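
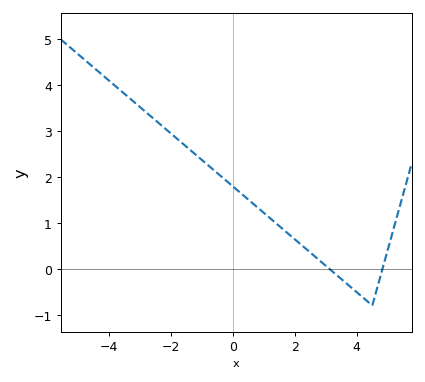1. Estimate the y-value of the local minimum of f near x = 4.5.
-0.799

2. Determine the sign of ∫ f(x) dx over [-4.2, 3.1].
positive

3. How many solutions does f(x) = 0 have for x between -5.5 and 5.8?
2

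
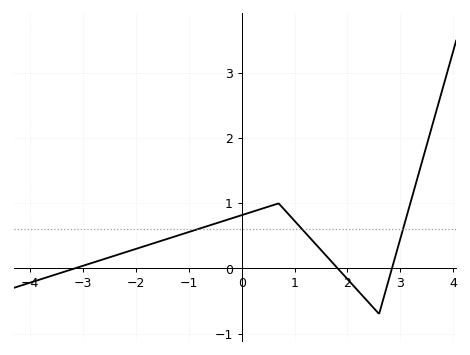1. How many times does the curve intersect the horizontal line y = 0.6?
3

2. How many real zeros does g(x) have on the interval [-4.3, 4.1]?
3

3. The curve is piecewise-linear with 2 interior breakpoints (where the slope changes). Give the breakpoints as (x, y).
(0.7, 1); (2.6, -0.7)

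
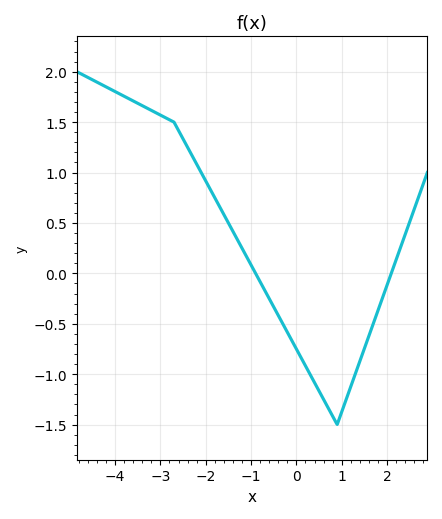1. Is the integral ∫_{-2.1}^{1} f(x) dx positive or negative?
negative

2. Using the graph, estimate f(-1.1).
0.167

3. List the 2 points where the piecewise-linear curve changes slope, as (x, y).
(-2.7, 1.5); (0.9, -1.5)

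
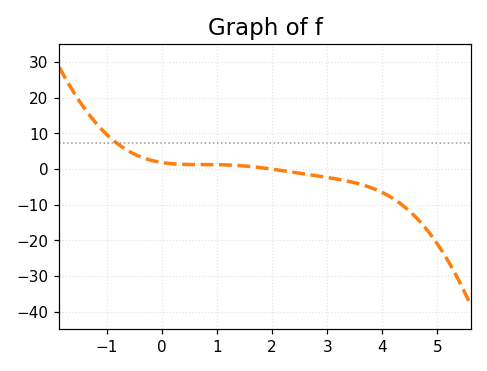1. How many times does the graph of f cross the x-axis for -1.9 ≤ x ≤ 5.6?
1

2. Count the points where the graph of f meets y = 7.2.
1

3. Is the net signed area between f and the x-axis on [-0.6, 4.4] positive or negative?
negative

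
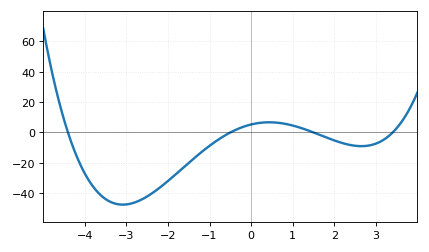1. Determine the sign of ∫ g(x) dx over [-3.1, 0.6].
negative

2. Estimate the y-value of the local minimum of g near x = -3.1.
-47.5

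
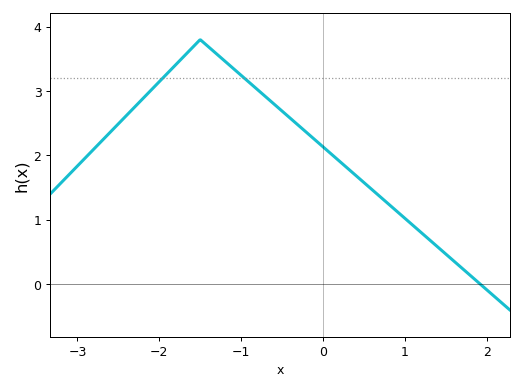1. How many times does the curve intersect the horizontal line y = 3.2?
2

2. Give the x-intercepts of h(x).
1.92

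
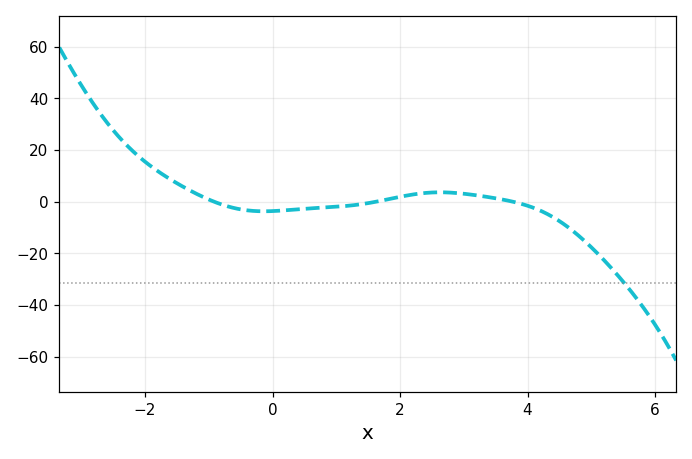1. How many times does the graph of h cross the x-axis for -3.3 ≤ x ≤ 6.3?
3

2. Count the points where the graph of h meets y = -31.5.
1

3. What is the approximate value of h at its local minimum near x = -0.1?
-4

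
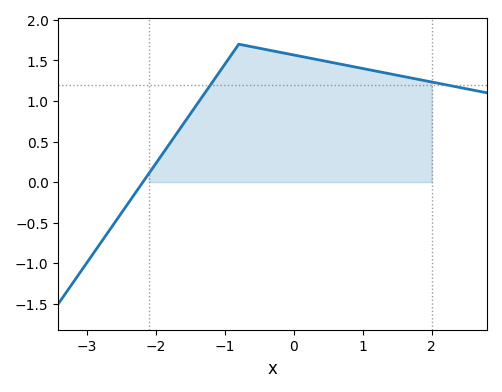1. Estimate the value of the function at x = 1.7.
1.28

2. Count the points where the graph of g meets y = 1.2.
2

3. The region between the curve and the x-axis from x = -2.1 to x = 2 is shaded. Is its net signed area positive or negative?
positive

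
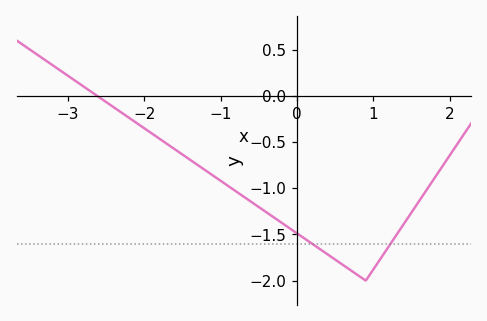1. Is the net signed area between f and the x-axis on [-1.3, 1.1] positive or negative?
negative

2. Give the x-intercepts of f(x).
-2.62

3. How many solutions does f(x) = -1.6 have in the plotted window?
2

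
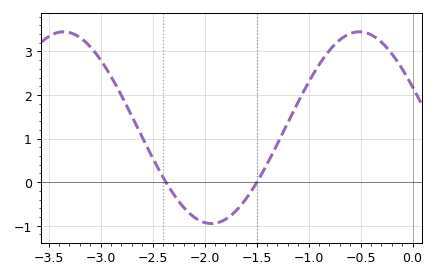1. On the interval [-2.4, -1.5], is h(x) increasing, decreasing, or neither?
neither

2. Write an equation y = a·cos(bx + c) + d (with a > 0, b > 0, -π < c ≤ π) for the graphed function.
y = 2.2cos(2.2x + 1.1) + 1.25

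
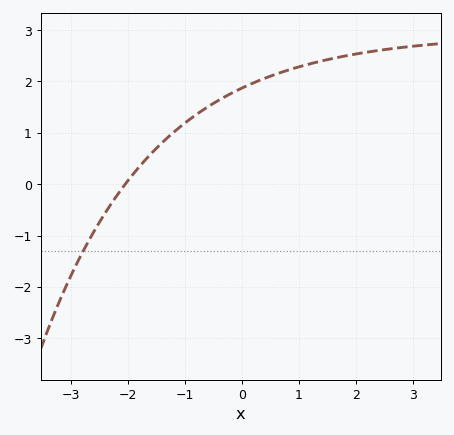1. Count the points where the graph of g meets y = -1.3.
1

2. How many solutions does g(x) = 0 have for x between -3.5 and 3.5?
1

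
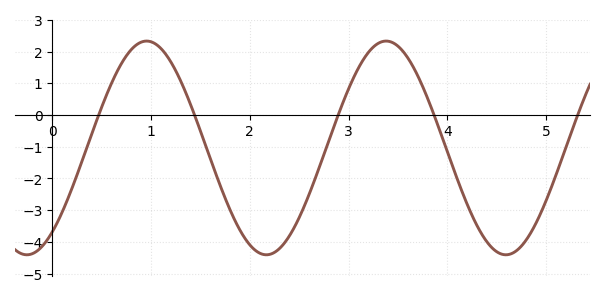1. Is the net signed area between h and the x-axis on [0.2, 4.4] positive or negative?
negative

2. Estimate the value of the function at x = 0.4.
-0.6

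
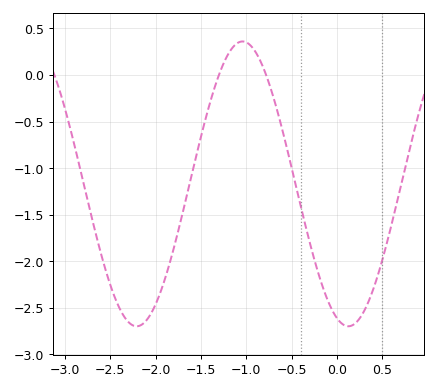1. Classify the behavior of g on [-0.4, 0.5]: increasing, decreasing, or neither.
neither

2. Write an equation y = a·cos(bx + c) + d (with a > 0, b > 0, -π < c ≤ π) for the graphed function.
y = 1.53cos(2.7x + 2.8) - 1.17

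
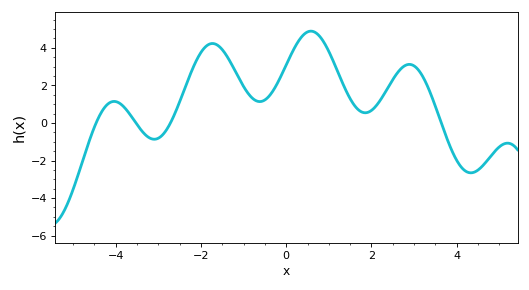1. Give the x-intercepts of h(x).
-4.46, -3.53, -2.72, 3.64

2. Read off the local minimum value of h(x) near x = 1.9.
0.543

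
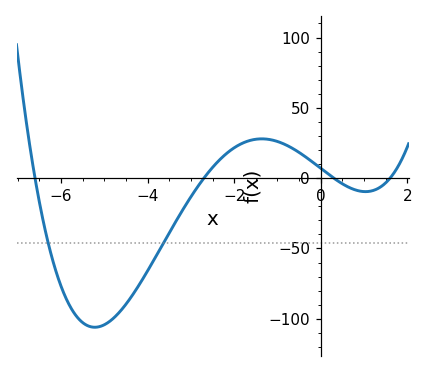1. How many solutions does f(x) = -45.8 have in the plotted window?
2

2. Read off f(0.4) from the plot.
-2.11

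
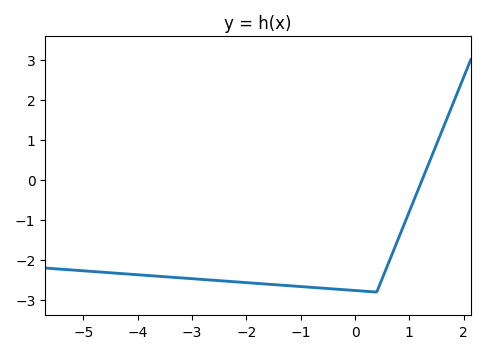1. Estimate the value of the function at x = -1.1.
-2.7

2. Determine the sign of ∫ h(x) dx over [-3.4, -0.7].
negative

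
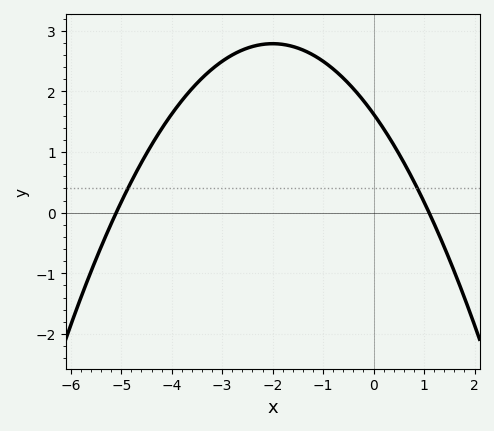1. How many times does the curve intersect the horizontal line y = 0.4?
2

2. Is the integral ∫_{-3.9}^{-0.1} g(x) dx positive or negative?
positive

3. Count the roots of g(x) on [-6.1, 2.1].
2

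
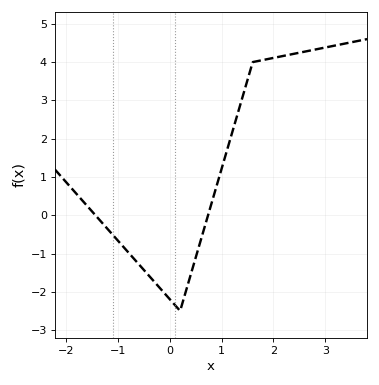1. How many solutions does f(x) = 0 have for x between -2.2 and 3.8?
2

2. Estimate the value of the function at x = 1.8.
4.1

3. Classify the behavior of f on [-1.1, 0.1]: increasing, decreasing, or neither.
decreasing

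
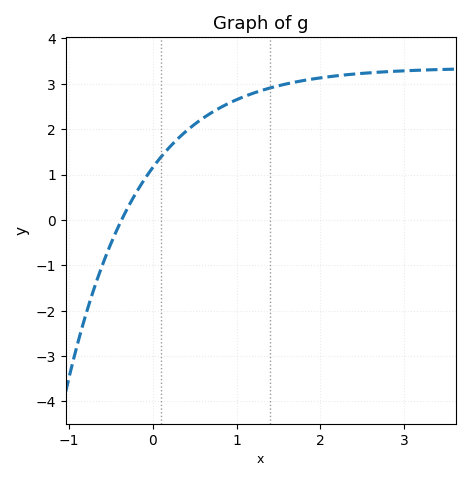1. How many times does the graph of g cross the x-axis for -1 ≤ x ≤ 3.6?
1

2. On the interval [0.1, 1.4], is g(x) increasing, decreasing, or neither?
increasing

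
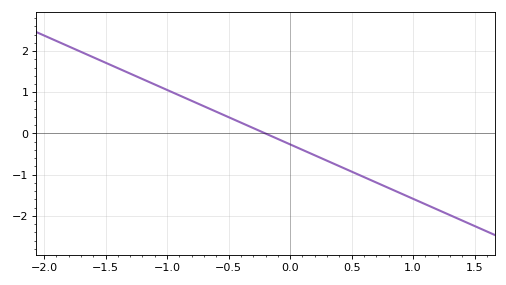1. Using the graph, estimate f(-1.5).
1.7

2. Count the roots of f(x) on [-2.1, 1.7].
1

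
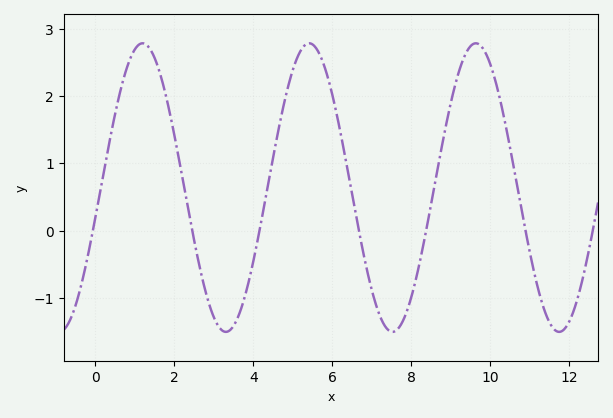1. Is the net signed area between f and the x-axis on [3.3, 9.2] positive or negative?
positive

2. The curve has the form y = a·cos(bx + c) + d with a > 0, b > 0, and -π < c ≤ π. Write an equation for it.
y = 2.15cos(1.5x - 1.8) + 0.64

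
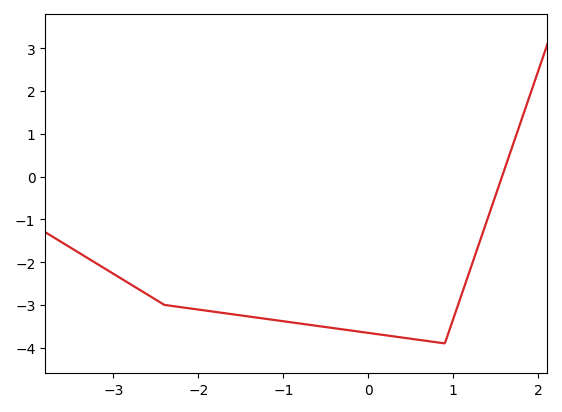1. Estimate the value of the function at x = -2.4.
-3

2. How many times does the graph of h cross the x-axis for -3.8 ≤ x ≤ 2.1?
1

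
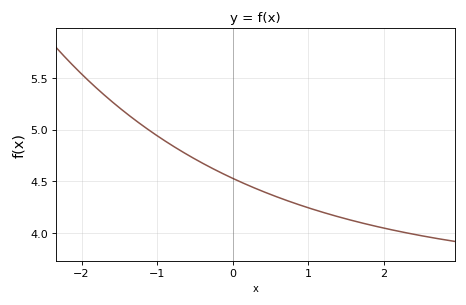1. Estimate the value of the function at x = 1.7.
4.1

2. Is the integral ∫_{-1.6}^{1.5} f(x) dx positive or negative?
positive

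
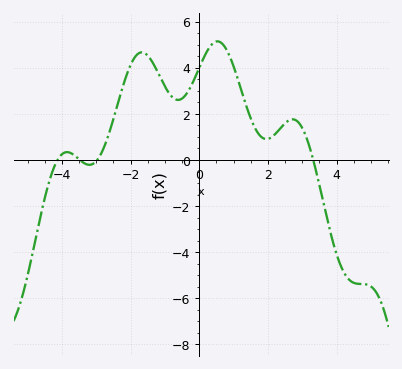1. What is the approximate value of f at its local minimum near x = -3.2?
-0.209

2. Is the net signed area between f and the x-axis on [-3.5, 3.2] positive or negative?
positive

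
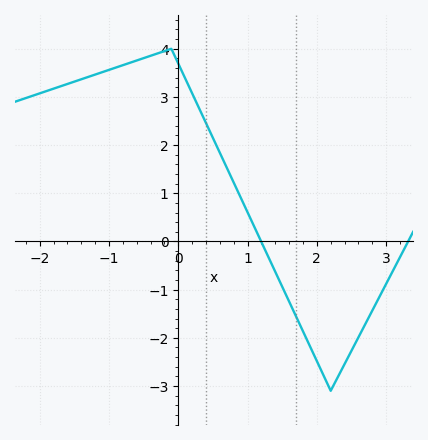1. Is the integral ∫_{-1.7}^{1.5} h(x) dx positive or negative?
positive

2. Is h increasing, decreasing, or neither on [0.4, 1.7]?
decreasing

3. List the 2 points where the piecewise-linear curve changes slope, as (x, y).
(-0.1, 4); (2.2, -3.1)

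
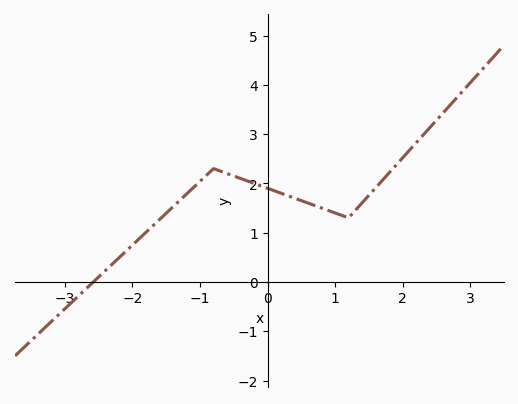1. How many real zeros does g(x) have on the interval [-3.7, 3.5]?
1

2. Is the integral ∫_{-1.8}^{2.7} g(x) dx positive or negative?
positive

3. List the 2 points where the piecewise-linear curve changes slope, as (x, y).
(-0.8, 2.3); (1.2, 1.3)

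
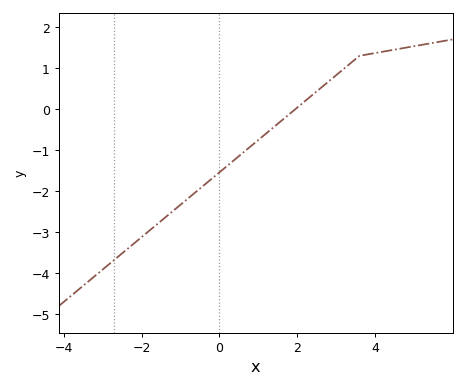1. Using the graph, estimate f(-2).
-3.12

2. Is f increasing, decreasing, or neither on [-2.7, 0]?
increasing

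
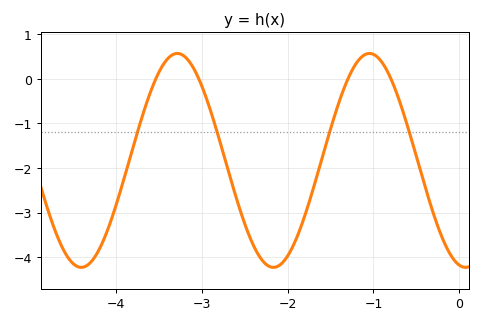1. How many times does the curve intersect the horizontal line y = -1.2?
4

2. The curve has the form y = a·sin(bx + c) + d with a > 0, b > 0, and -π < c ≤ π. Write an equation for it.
y = 2.4sin(2.8x - 1.8) - 1.83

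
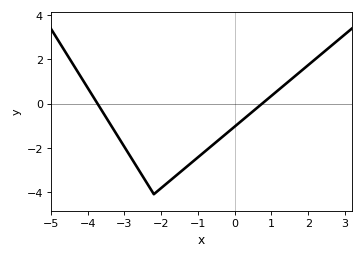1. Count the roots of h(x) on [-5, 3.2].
2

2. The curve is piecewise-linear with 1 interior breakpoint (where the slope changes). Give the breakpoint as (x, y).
(-2.2, -4.1)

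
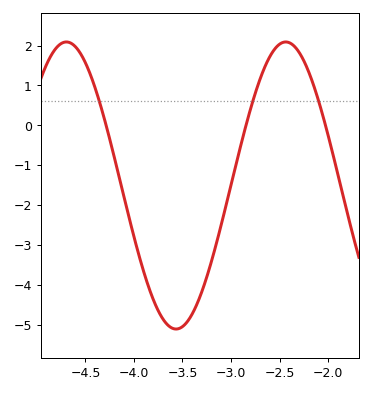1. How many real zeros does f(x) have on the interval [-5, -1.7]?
3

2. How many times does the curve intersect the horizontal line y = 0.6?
3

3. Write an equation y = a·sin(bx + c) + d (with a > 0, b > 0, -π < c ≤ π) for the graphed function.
y = 3.6sin(2.78x + 2.06) - 1.51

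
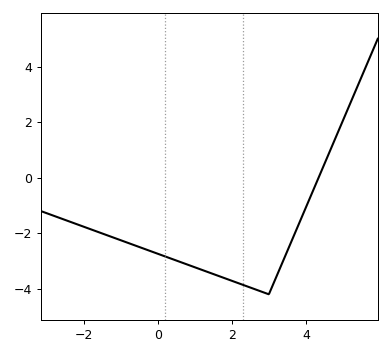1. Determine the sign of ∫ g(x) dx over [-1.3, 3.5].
negative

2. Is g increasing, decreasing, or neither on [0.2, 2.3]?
decreasing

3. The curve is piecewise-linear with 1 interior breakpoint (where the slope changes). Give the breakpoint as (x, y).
(3, -4.2)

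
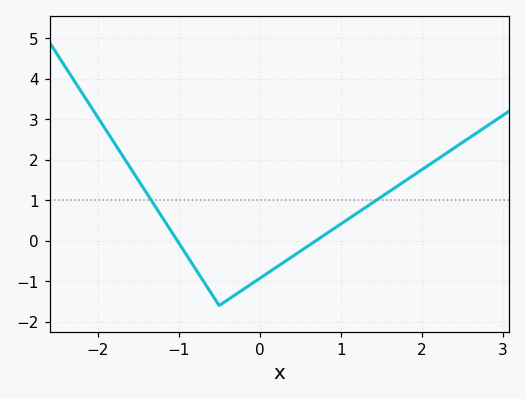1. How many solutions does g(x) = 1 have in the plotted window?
2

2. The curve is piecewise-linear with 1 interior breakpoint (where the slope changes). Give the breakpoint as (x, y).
(-0.5, -1.6)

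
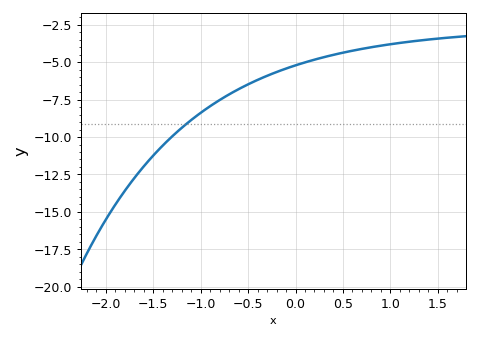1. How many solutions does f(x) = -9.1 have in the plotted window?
1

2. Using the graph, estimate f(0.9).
-3.8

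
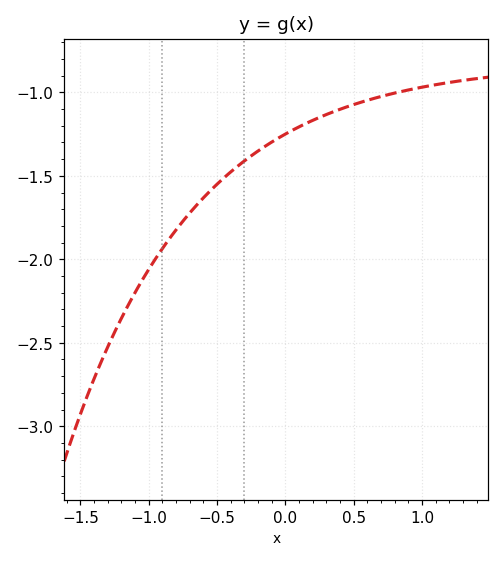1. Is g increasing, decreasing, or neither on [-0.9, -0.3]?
increasing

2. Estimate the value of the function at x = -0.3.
-1.4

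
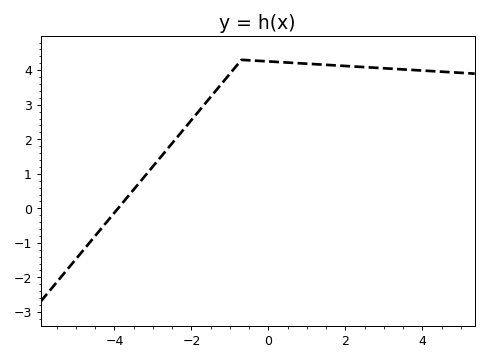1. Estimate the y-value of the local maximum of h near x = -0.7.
4.3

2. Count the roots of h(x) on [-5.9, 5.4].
1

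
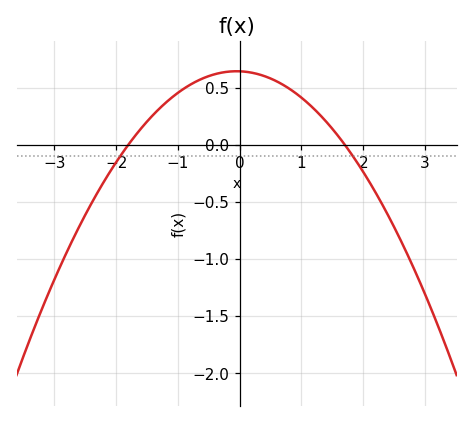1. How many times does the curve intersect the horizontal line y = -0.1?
2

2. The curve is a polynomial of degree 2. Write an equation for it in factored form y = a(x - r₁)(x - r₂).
y = -0.21(x + 1.8)(x - 1.7)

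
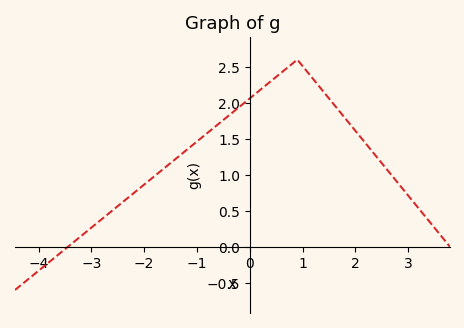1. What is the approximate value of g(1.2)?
2.33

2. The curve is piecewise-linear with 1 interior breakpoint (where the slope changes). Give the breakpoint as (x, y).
(0.9, 2.6)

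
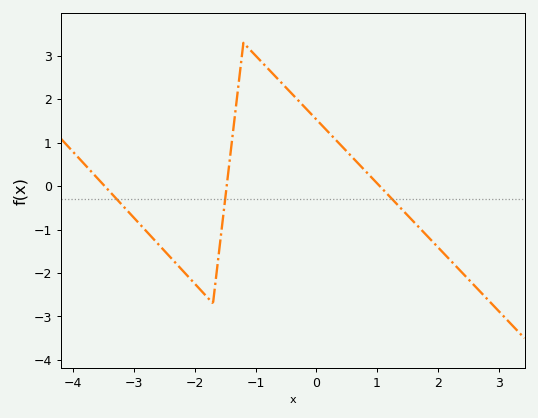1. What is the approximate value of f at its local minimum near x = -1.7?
-2.7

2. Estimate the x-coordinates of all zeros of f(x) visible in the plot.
-3.48, -1.48, 1.04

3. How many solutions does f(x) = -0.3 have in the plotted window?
3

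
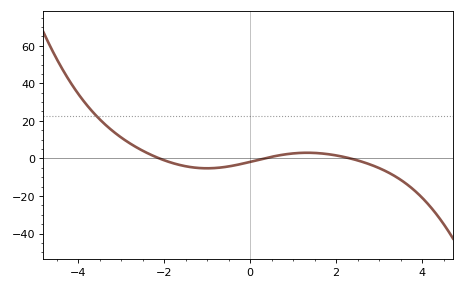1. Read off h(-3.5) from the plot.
20.8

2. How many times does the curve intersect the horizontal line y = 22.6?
1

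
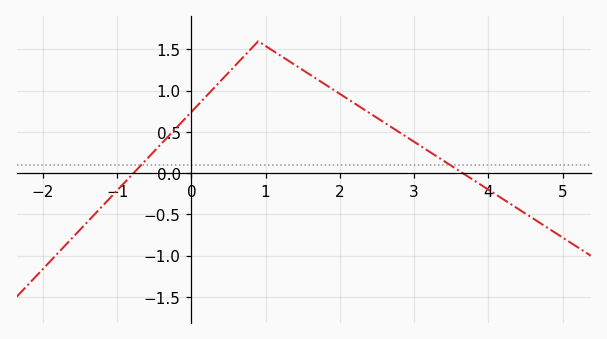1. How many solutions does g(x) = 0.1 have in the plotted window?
2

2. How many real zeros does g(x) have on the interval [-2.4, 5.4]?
2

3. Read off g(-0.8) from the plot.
-0.019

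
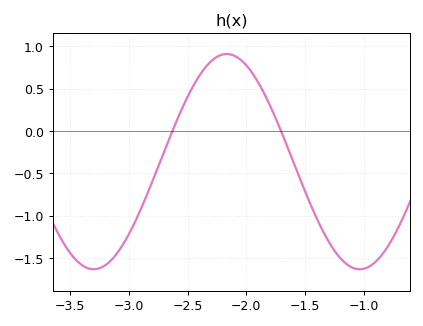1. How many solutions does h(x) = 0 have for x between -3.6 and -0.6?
2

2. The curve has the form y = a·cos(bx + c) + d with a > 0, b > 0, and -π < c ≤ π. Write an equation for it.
y = 1.27cos(2.8x - 0.28) - 0.36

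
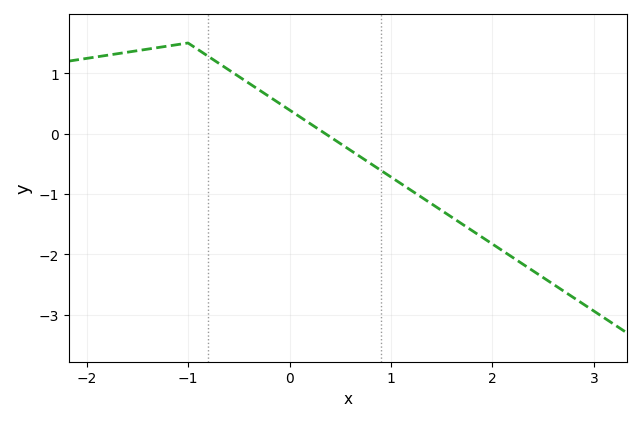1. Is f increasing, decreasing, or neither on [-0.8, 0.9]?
decreasing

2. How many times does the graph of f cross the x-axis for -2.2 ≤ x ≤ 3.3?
1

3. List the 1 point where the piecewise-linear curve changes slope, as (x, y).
(-1, 1.5)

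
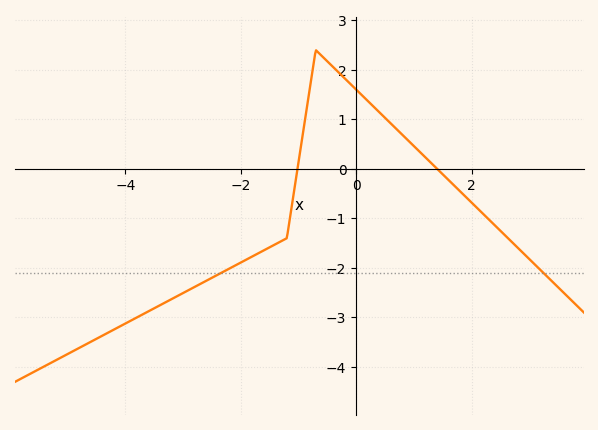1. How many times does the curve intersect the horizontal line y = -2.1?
2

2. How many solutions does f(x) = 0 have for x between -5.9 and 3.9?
2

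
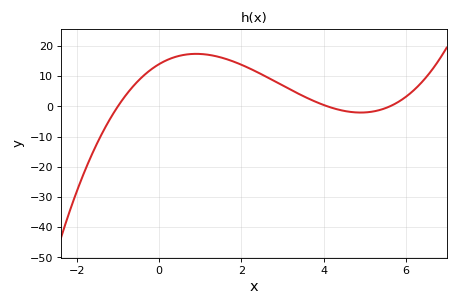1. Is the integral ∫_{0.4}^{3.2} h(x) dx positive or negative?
positive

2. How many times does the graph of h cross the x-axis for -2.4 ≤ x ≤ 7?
3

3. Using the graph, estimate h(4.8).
-1.98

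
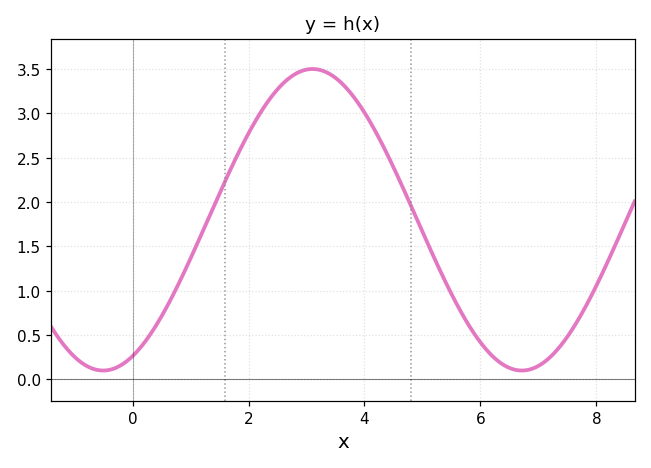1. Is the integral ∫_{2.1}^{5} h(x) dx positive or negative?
positive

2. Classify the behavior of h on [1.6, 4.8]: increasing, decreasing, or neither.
neither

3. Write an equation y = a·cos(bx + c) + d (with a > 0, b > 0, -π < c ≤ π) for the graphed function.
y = 1.7cos(0.87x - 2.7) + 1.8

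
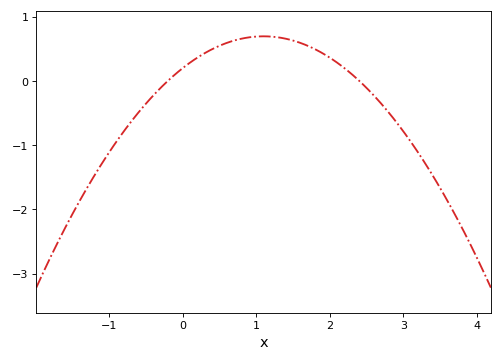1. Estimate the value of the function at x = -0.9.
-0.947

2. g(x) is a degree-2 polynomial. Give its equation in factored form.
y = -0.41(x + 0.2)(x - 2.4)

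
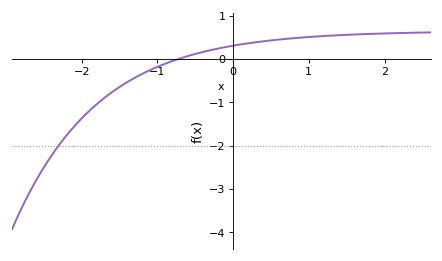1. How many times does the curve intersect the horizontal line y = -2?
1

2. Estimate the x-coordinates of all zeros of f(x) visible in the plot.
-0.7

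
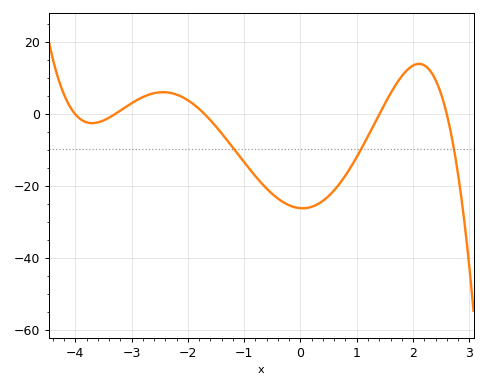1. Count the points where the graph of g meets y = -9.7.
3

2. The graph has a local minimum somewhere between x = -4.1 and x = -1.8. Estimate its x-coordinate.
-3.7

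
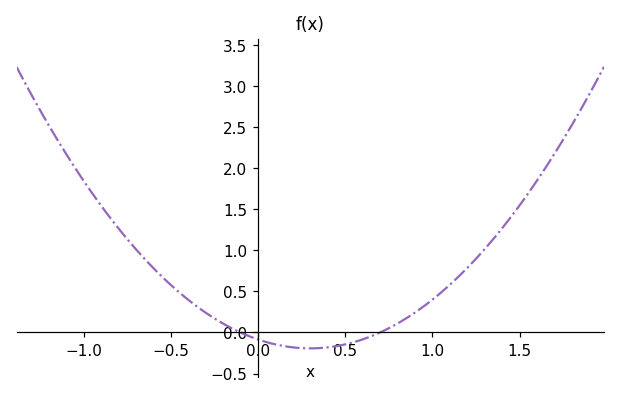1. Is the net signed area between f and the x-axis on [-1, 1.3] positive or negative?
positive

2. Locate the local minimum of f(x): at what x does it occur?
0.3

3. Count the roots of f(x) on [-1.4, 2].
2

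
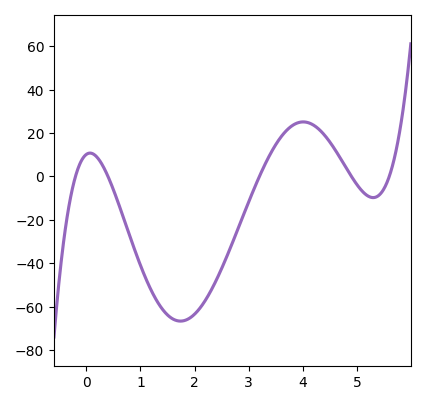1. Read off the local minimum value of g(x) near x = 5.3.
-9.78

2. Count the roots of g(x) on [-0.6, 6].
5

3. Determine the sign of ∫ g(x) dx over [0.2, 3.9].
negative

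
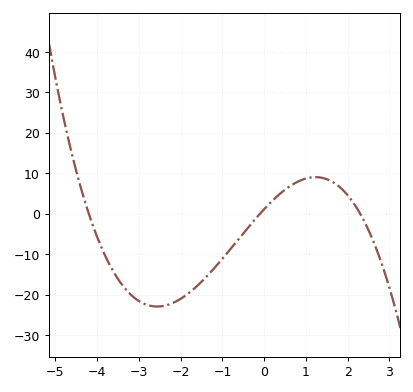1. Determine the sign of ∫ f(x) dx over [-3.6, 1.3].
negative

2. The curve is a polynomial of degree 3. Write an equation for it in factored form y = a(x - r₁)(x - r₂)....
y = -1.17(x + 4.2)(x + 0.1)(x - 2.3)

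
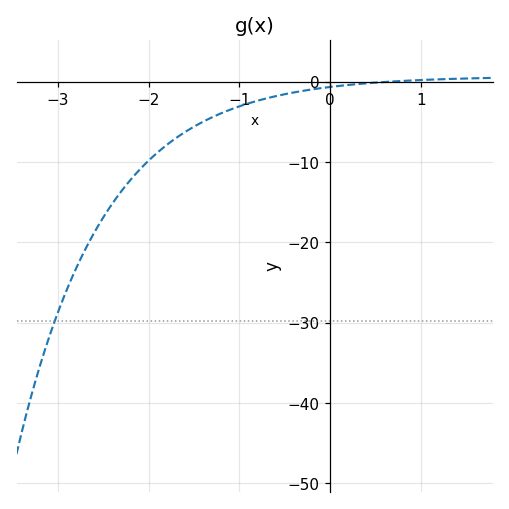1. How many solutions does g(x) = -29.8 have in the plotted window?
1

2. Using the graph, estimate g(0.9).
0.17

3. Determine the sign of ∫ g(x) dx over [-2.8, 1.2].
negative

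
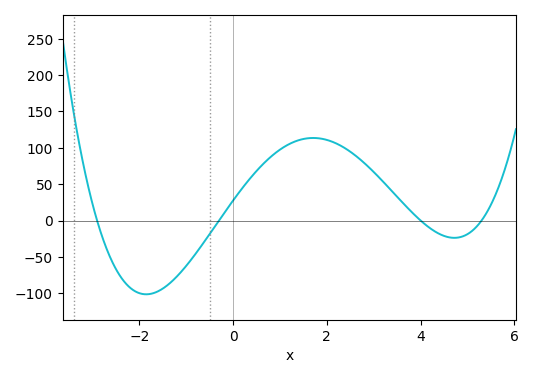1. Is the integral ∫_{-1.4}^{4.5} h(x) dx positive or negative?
positive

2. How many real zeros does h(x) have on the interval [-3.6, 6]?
4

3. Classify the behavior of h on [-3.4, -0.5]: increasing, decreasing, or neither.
neither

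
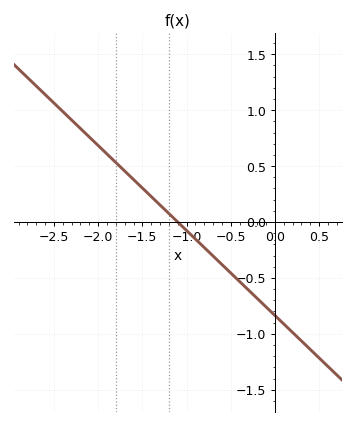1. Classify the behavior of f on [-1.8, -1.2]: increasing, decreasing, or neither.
decreasing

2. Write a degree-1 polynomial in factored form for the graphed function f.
y = -0.76(x + 1.1)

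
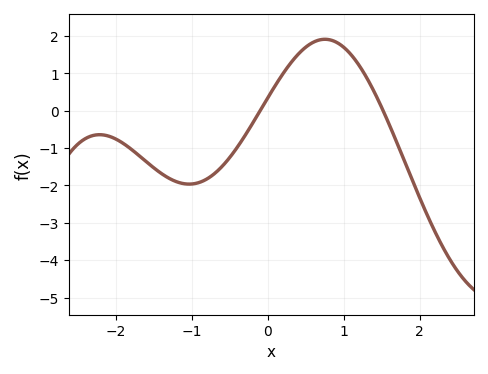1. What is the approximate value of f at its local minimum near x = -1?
-1.96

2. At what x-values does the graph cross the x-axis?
-0.099, 1.52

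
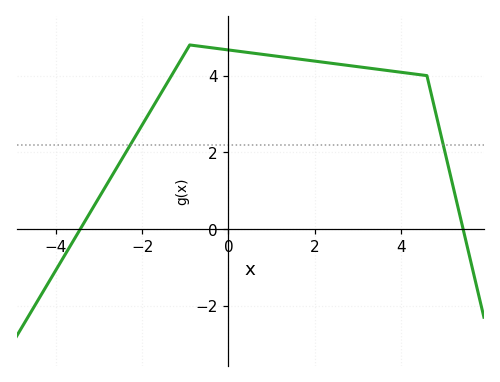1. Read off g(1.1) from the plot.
4.51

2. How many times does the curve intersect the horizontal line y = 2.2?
2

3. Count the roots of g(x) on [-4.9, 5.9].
2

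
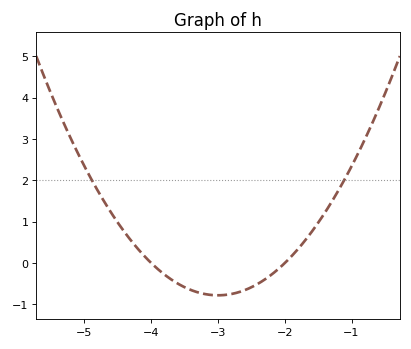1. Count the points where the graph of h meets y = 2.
2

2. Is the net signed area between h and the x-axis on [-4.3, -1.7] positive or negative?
negative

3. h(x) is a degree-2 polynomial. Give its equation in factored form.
y = 0.78(x + 4)(x + 2)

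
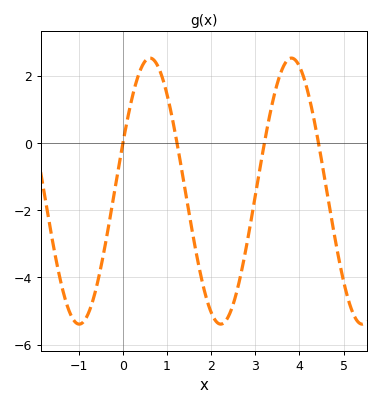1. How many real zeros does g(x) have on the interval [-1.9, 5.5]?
4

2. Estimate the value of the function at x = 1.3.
-0.6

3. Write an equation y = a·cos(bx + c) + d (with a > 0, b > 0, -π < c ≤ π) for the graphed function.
y = 3.96cos(2x - 1.2) - 1.43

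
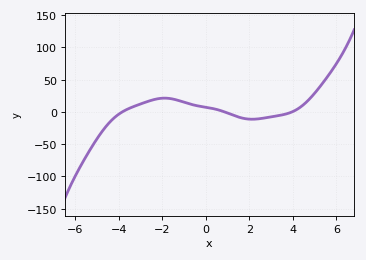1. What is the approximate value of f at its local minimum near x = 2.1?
-11.5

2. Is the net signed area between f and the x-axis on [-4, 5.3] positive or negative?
positive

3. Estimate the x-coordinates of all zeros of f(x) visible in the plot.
-3.83, 0.849, 3.97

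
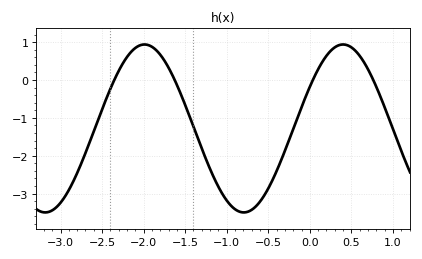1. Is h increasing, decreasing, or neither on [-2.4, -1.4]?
neither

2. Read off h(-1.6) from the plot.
-0.1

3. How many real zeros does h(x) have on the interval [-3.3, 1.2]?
4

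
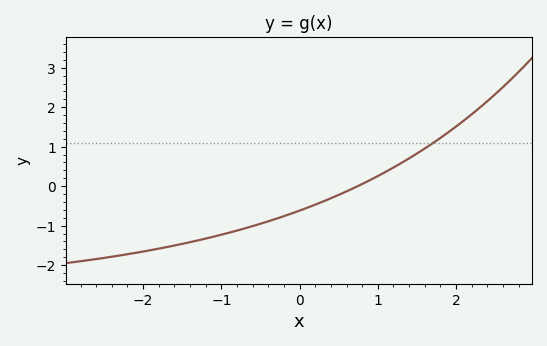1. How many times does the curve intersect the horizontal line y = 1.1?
1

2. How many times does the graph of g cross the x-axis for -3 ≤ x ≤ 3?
1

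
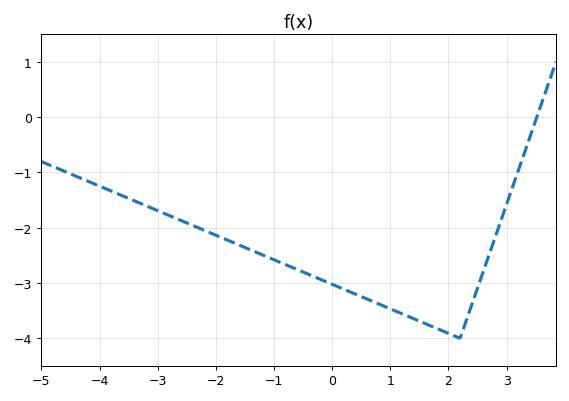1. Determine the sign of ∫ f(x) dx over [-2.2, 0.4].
negative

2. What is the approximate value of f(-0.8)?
-2.7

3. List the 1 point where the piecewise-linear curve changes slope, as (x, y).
(2.2, -4)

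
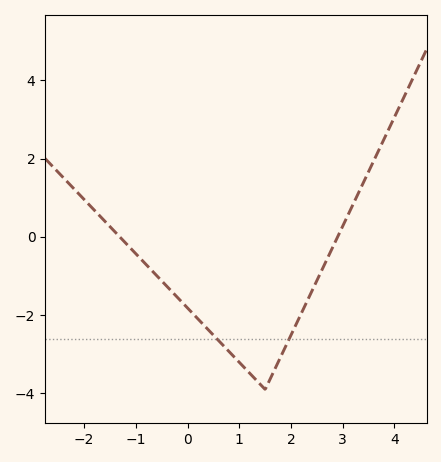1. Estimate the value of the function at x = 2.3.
-1.67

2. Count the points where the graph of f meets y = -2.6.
2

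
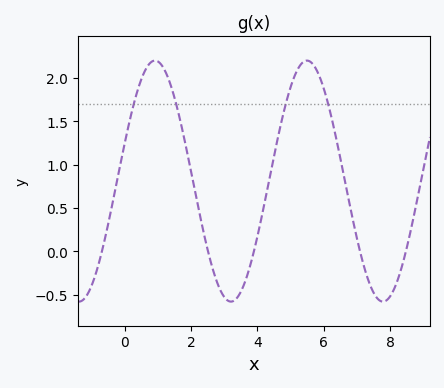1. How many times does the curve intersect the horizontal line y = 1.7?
4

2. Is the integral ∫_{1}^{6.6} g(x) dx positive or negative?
positive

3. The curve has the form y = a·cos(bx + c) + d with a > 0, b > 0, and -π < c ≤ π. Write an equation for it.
y = 1.39cos(1.37x - 1.24) + 0.81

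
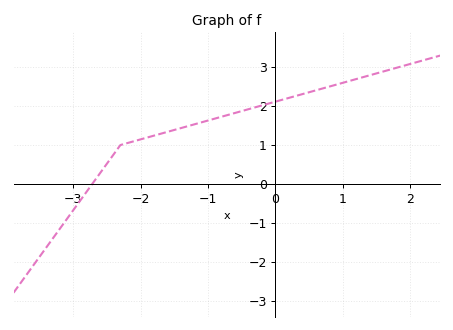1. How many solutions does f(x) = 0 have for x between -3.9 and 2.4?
1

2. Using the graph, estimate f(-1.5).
1.4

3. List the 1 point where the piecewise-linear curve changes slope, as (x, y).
(-2.3, 1)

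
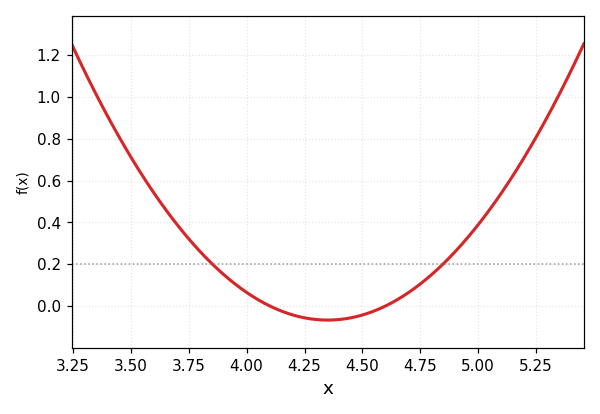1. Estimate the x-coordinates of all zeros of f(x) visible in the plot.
4.1, 4.6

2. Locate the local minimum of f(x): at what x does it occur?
4.35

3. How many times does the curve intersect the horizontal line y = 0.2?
2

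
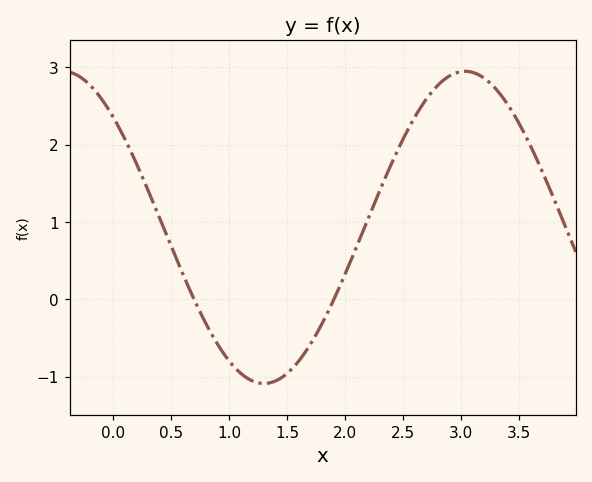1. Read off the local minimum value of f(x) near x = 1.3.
-1.09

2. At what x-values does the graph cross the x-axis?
0.696, 1.9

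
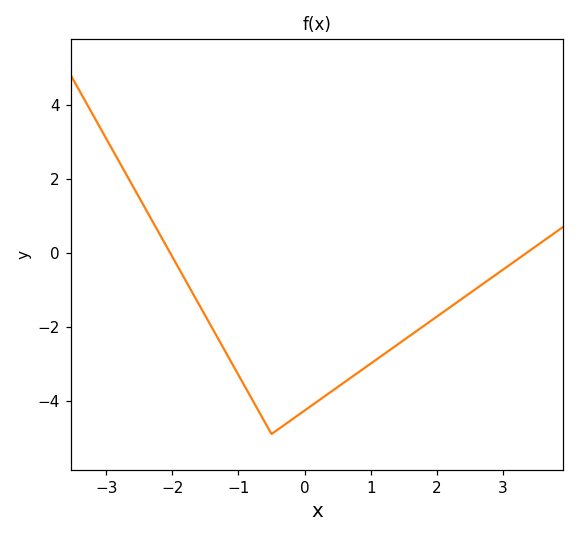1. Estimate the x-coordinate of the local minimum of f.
-0.501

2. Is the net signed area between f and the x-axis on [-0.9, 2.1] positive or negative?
negative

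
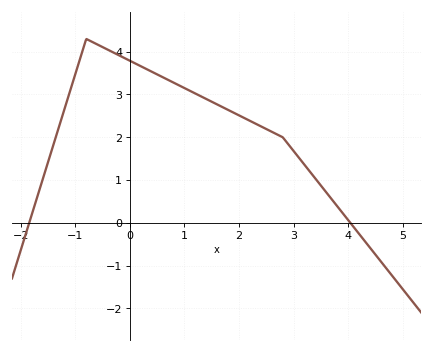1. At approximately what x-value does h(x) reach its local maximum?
-0.8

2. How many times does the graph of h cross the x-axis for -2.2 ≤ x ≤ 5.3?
2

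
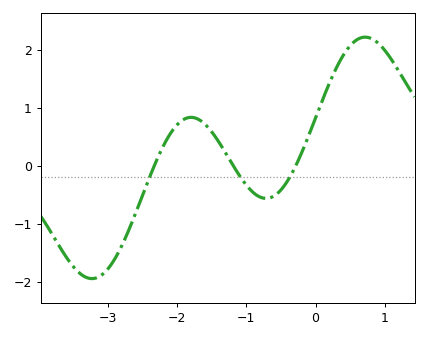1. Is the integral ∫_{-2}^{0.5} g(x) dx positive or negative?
positive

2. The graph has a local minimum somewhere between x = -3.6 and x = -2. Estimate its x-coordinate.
-3.2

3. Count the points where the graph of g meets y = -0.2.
3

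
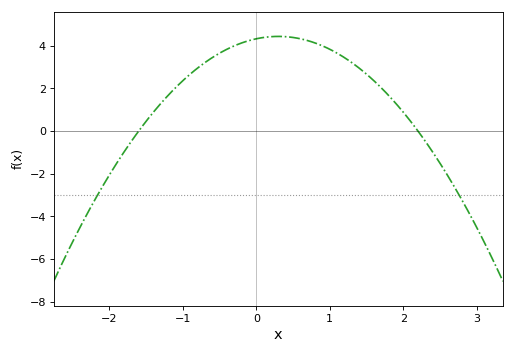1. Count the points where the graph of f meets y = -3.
2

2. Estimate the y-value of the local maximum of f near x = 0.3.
4.44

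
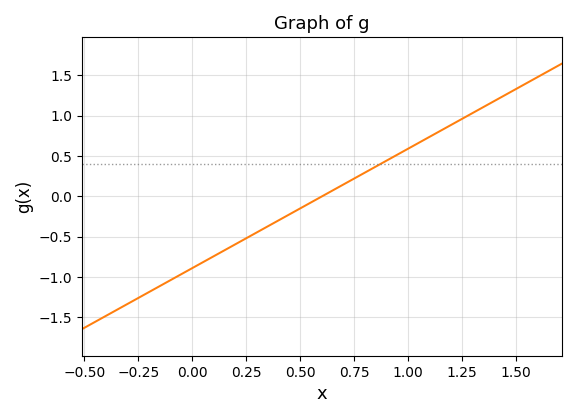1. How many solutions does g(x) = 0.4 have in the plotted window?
1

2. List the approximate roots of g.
0.6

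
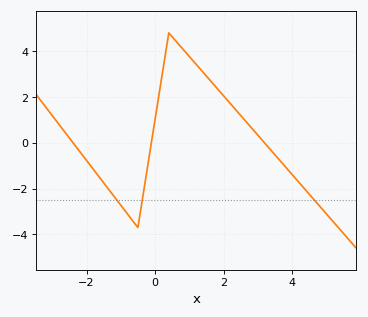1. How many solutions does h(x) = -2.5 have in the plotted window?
3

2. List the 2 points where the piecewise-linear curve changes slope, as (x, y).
(-0.5, -3.7); (0.4, 4.8)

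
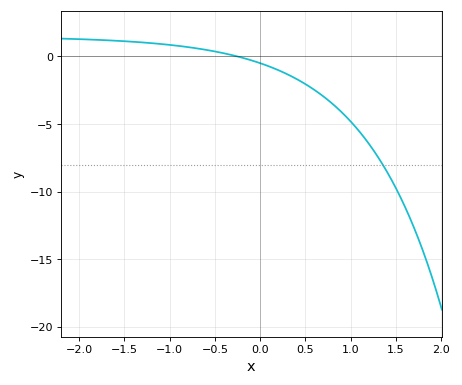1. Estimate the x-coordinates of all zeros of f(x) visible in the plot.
-0.3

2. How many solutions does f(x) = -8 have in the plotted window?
1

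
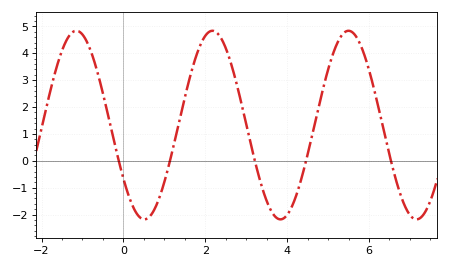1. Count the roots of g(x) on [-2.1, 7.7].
5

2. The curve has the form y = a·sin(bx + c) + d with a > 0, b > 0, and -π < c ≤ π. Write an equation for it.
y = 3.51sin(1.9x - 2.5) + 1.33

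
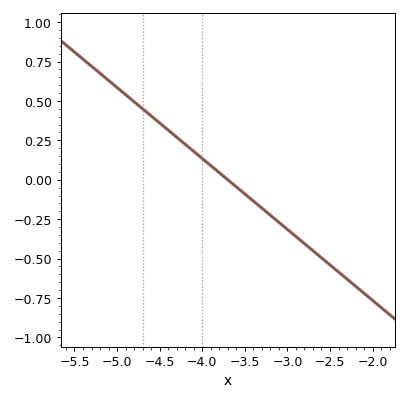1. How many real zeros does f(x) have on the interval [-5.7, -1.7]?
1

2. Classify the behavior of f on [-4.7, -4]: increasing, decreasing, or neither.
decreasing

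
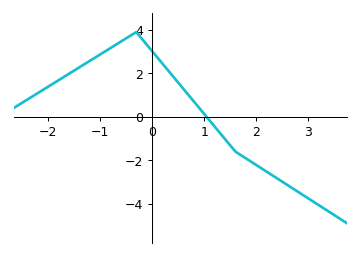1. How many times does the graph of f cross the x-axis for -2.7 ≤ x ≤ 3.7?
1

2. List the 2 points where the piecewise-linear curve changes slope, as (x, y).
(-0.3, 3.9); (1.6, -1.6)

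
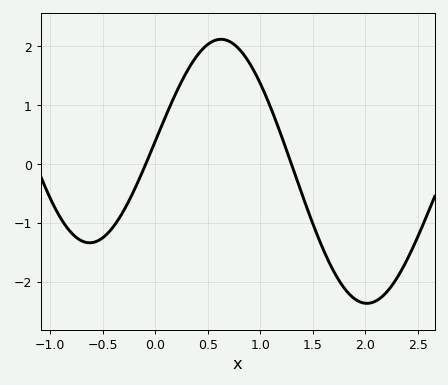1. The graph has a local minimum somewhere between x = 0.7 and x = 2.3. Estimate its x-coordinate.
2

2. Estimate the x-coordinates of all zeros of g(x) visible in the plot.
-0.1, 1.3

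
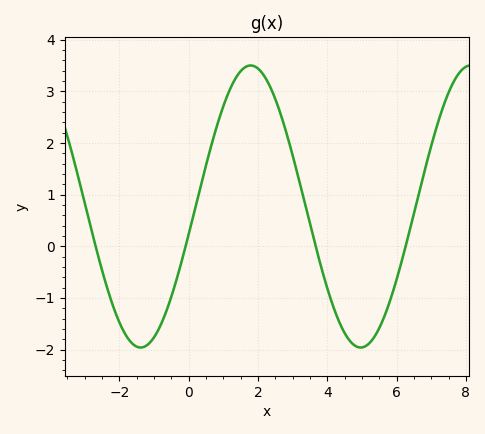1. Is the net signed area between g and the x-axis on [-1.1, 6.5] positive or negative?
positive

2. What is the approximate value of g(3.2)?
1.2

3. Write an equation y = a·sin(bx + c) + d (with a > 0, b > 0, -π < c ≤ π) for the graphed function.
y = 2.73sin(0.99x - 0.2) + 0.77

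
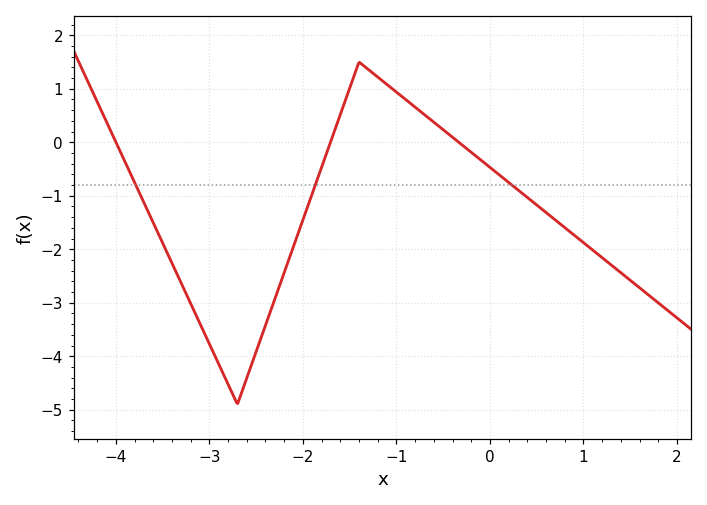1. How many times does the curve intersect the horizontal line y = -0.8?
3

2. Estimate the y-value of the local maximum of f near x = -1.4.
1.5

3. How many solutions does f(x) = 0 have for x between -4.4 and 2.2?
3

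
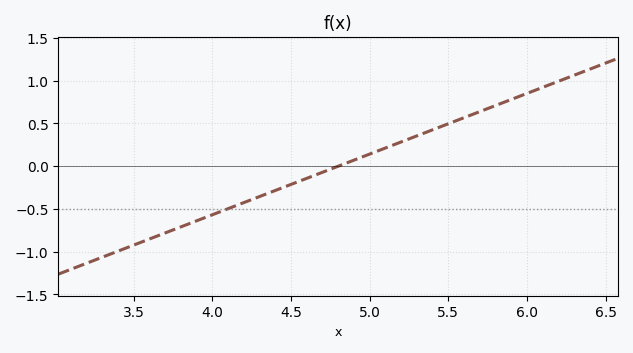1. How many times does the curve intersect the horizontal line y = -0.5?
1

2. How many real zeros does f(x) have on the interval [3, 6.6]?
1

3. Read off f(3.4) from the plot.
-1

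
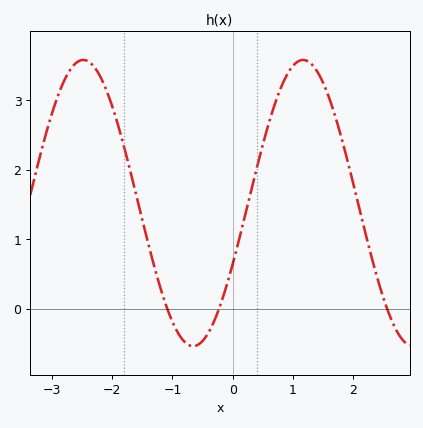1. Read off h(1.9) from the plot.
2.16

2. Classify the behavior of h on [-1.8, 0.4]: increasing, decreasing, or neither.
neither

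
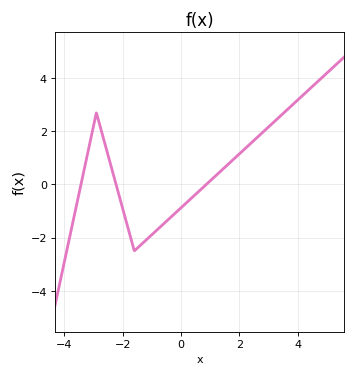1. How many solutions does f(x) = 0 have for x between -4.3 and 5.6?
3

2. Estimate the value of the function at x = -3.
2.19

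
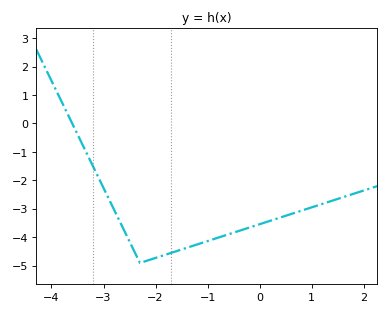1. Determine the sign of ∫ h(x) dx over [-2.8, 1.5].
negative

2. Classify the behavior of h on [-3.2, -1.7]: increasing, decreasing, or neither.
neither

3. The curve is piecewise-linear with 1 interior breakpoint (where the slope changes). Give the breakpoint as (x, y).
(-2.3, -4.9)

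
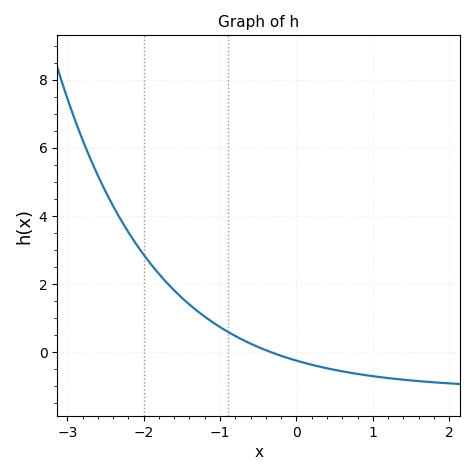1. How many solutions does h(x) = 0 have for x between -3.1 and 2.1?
1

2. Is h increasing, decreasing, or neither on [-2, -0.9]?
decreasing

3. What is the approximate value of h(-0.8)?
0.4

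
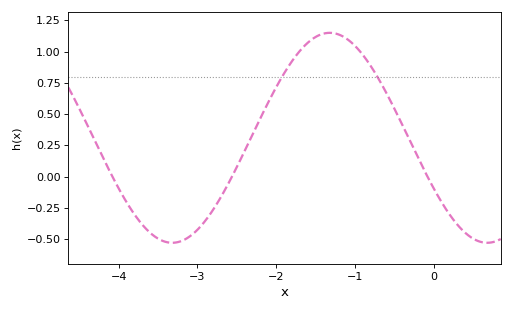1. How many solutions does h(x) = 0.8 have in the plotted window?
2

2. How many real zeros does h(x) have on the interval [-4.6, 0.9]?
3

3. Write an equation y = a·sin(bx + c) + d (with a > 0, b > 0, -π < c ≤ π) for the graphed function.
y = 0.84sin(1.57x - 2.64) + 0.31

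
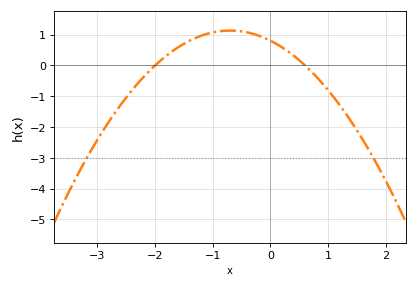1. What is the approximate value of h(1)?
-0.8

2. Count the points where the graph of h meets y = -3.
2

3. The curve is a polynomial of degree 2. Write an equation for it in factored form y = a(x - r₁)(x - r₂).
y = -0.67(x + 2)(x - 0.6)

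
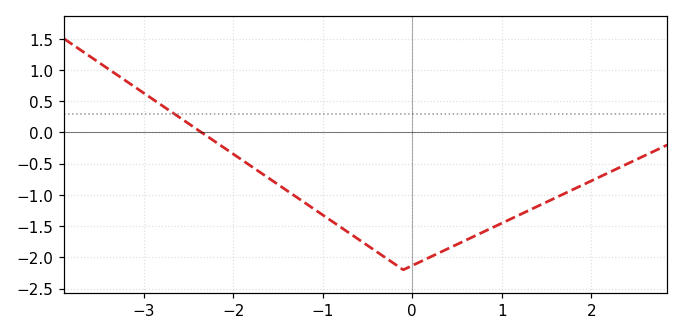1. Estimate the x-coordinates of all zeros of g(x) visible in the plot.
-2.35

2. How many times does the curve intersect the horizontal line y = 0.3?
1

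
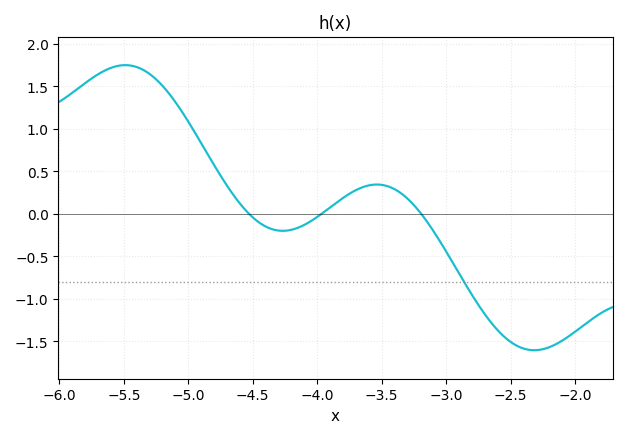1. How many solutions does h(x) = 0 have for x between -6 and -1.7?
3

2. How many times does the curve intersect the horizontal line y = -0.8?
1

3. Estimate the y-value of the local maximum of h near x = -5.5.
1.75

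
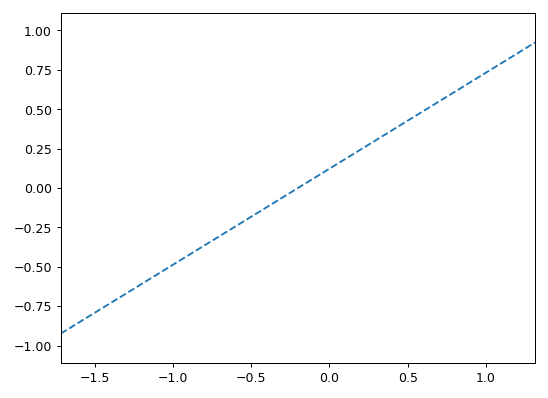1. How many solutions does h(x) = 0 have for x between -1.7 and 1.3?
1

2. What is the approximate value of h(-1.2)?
-0.6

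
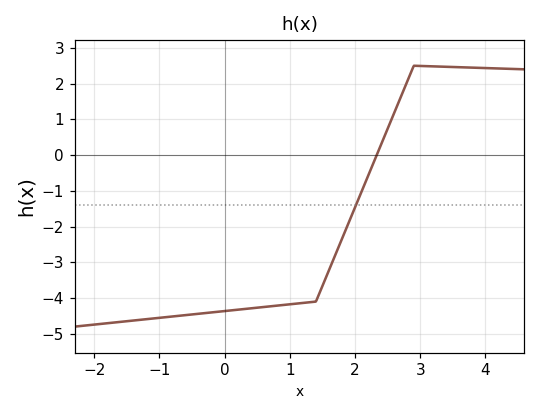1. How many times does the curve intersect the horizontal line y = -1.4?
1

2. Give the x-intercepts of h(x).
2.33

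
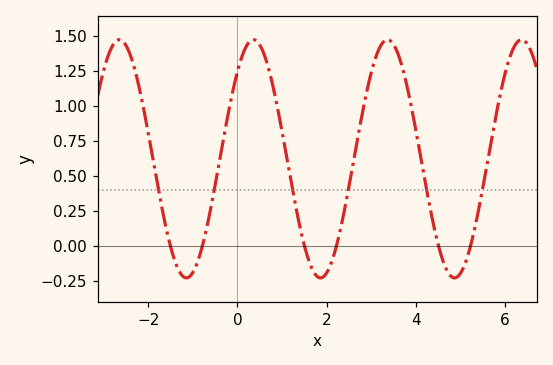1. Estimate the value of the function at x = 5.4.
0.242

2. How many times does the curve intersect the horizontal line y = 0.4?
6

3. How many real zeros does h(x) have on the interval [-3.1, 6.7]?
6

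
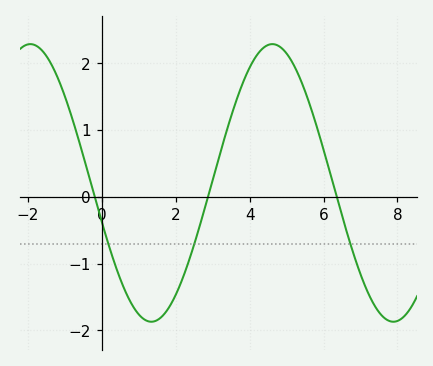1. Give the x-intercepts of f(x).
-0.2, 2.8, 6.4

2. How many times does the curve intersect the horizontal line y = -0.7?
3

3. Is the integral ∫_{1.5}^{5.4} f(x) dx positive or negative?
positive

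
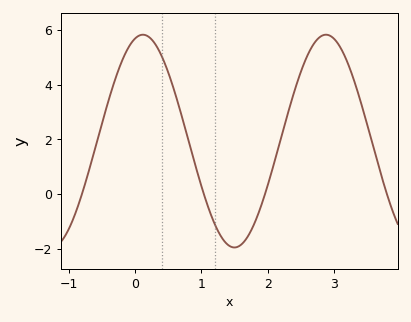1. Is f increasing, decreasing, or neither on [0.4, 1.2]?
decreasing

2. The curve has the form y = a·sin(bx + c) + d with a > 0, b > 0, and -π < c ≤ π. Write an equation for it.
y = 3.89sin(2.3x + 1.3) + 1.94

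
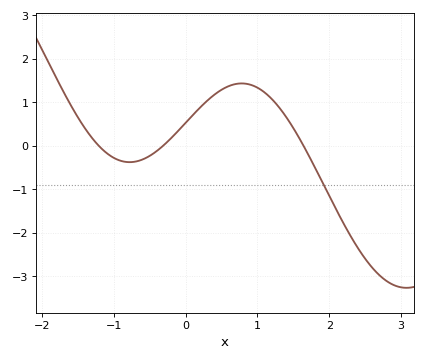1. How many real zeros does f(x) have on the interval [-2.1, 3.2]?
3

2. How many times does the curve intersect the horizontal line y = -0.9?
1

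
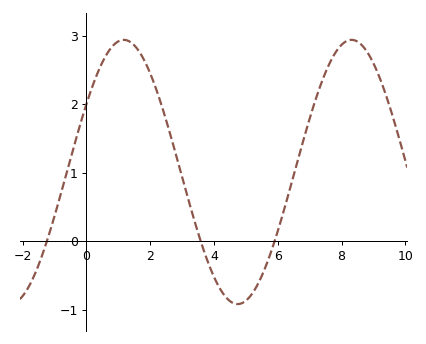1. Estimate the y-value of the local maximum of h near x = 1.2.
2.94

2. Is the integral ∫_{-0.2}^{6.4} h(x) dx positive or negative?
positive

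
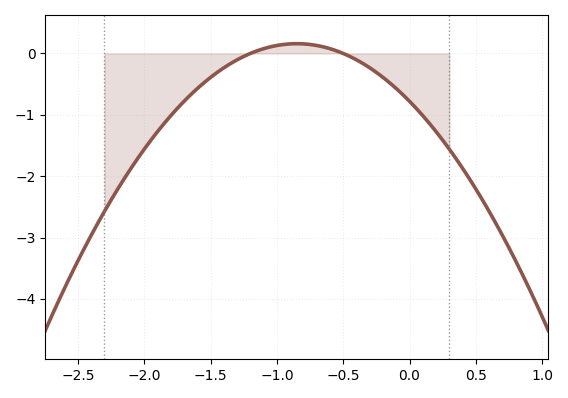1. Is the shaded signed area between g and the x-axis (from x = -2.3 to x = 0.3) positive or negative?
negative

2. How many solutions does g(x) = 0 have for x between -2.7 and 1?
2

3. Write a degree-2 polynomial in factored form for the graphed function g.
y = -1.3(x + 1.2)(x + 0.5)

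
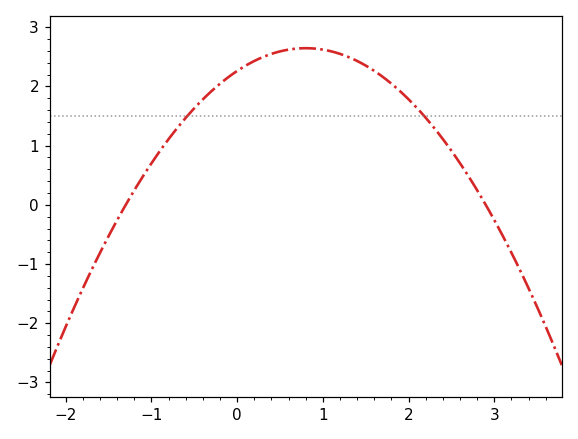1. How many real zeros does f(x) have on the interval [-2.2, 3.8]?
2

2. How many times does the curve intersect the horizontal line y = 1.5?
2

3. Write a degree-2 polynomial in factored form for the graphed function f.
y = -0.6(x + 1.3)(x - 2.9)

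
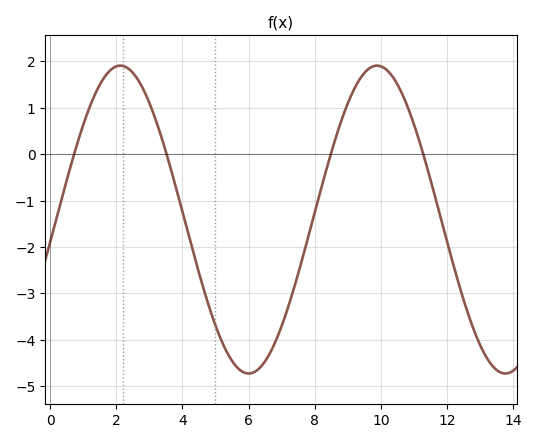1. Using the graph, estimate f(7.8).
-1.8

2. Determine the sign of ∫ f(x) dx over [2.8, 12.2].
negative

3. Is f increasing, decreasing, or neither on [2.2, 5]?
decreasing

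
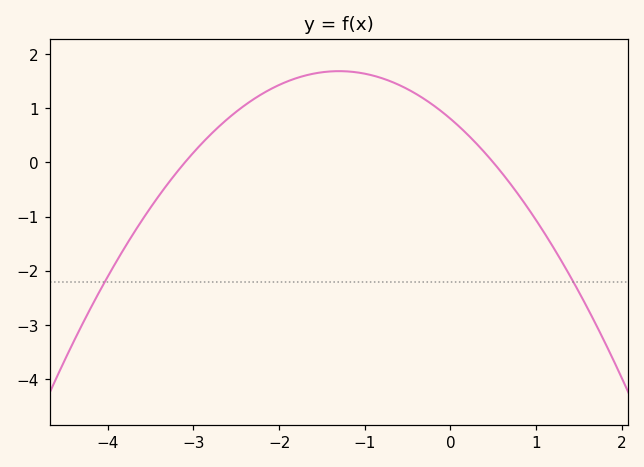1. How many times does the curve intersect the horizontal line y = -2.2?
2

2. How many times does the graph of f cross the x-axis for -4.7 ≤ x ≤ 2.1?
2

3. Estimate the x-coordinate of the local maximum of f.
-1.3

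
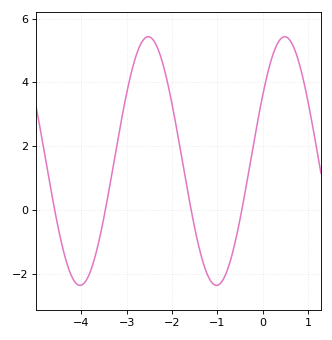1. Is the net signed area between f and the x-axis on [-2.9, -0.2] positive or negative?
positive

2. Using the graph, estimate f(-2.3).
5.02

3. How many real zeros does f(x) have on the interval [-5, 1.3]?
4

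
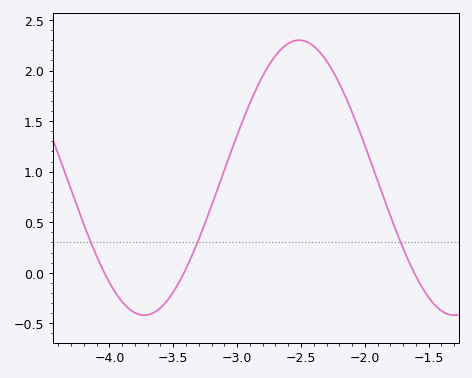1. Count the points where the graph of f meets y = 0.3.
3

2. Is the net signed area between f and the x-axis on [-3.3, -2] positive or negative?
positive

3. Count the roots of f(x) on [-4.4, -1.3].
3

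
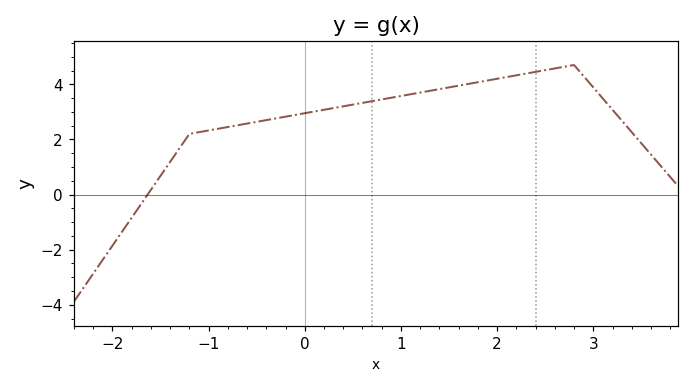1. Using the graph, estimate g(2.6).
4.58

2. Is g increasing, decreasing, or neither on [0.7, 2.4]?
increasing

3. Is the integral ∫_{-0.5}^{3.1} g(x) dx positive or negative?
positive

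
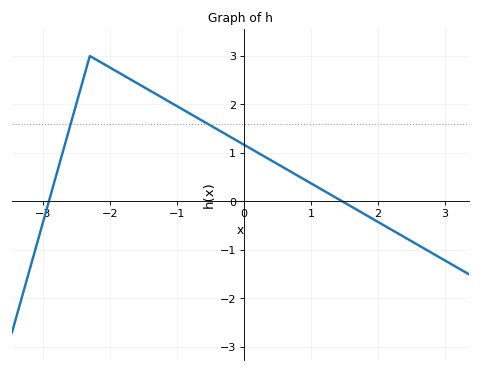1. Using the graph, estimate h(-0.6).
1.65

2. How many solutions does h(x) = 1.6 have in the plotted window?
2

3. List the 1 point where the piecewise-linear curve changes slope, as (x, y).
(-2.3, 3)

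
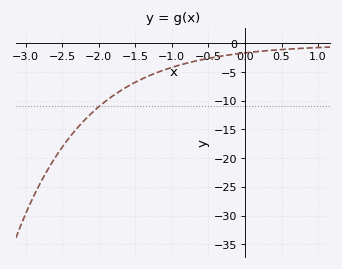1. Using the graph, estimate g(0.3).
-1.32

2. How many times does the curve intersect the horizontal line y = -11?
1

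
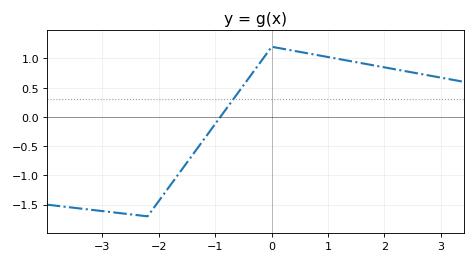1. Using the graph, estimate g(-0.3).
0.805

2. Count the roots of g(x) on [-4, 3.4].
1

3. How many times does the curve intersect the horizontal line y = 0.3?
1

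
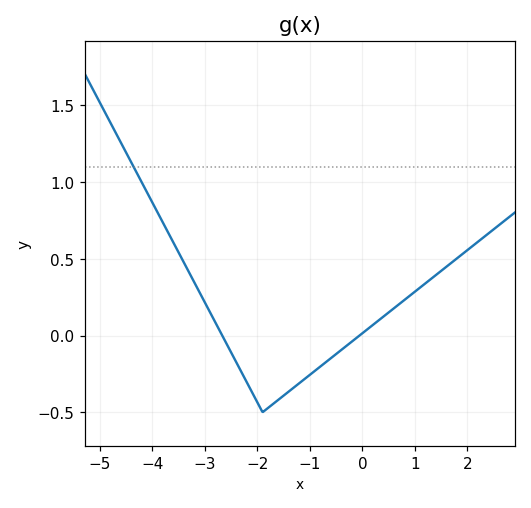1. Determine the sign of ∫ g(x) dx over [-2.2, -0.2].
negative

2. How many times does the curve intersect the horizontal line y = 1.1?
1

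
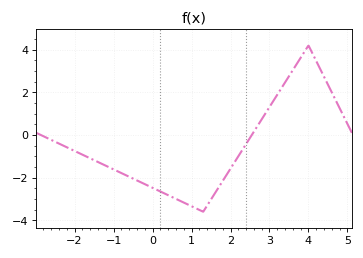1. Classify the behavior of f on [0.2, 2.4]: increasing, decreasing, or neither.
neither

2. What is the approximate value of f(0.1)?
-2.6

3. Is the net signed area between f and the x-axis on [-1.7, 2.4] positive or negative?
negative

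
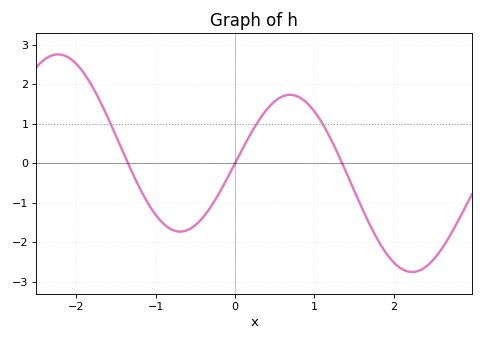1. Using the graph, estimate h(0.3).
1.1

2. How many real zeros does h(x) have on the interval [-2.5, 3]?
3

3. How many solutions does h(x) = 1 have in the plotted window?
3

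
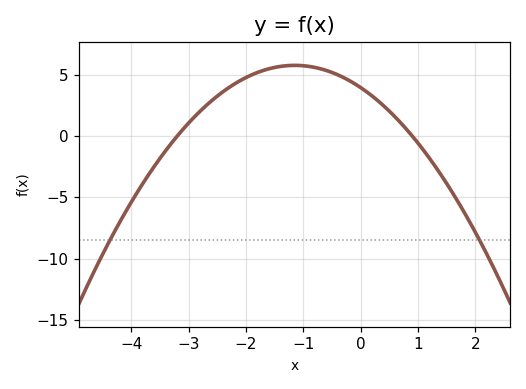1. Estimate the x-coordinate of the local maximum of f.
-1.2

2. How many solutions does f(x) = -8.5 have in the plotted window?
2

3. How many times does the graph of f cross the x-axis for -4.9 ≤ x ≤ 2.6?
2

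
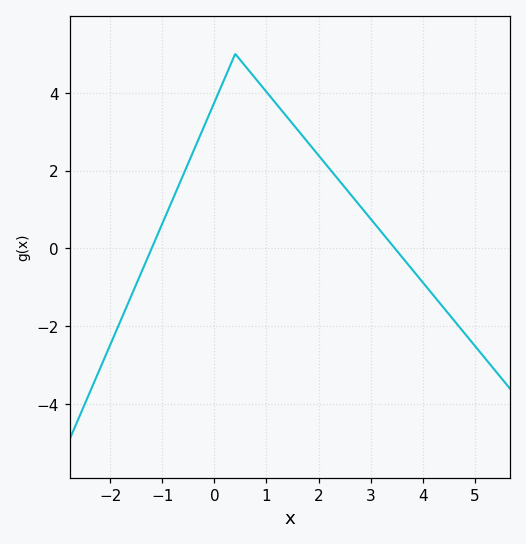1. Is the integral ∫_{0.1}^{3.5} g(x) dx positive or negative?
positive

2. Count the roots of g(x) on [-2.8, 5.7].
2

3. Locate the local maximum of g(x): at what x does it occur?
0.4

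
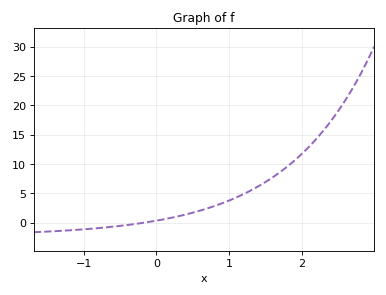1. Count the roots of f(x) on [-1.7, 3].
1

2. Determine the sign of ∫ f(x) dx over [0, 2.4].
positive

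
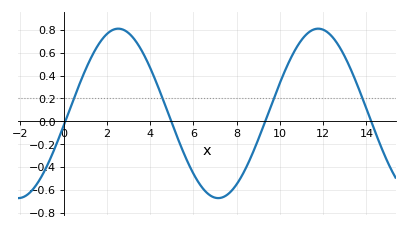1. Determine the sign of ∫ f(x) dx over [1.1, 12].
positive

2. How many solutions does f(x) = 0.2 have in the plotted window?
4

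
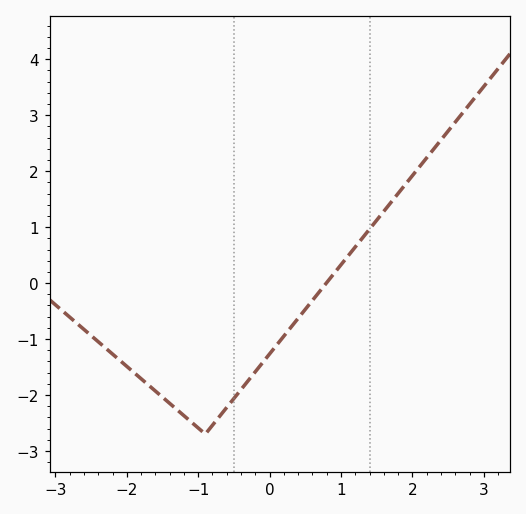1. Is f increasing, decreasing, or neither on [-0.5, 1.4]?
increasing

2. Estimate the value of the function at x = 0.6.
-0.31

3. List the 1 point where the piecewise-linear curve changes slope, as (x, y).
(-0.9, -2.7)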